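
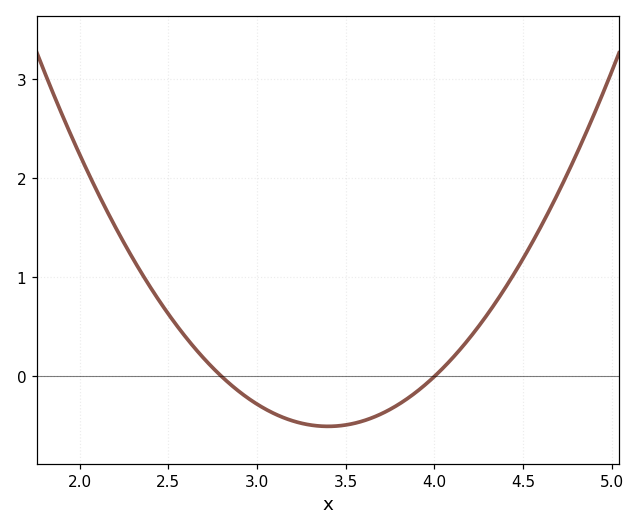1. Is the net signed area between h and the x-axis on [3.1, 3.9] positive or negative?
negative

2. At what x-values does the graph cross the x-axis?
2.8, 4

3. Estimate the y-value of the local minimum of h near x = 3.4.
-0.504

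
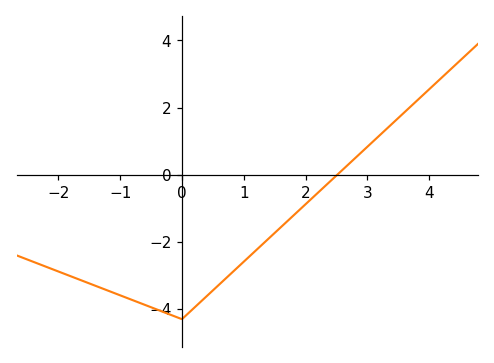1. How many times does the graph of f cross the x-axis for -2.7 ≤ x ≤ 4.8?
1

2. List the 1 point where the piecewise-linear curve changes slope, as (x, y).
(0, -4.3)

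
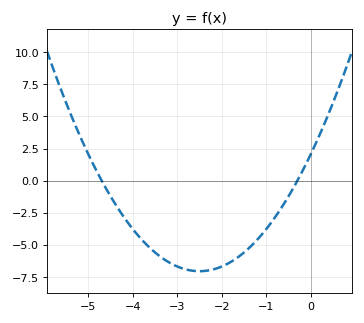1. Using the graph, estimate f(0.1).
2.8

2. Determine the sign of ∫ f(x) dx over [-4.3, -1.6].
negative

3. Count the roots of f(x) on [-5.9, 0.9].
2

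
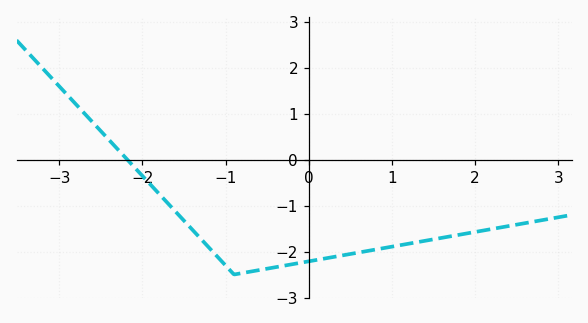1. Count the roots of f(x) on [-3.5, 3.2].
1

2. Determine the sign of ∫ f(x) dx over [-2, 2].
negative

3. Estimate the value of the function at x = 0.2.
-2.1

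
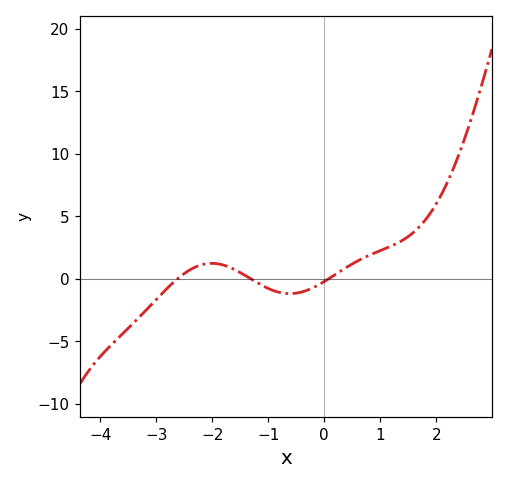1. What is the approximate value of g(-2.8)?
-0.758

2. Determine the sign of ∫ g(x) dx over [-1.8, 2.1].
positive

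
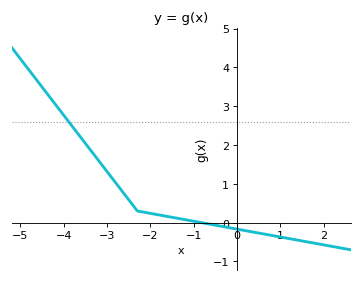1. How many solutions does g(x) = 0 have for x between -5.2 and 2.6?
1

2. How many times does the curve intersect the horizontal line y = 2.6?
1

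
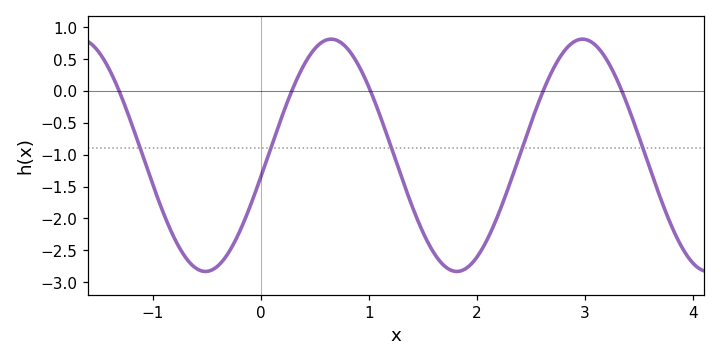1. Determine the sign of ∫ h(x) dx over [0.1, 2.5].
negative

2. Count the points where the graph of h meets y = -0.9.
5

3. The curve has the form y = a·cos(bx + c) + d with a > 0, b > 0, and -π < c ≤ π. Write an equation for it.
y = 1.82cos(2.7x - 1.8) - 1.01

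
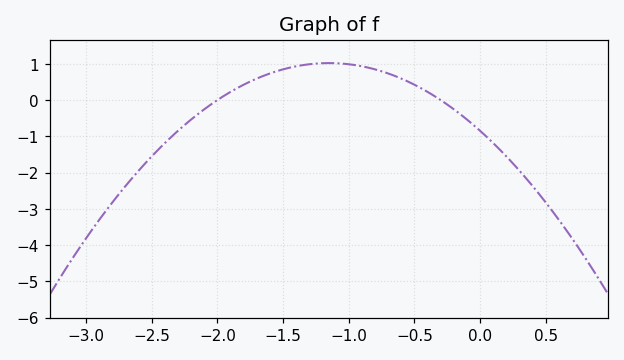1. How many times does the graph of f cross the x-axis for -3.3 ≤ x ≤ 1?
2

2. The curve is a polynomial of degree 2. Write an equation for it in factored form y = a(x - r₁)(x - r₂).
y = -1.41(x + 2)(x + 0.3)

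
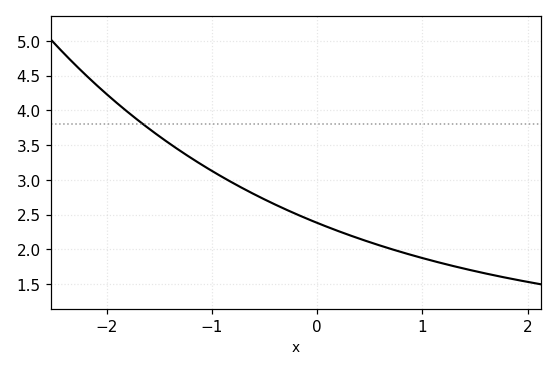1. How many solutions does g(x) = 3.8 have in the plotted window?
1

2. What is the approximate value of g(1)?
1.87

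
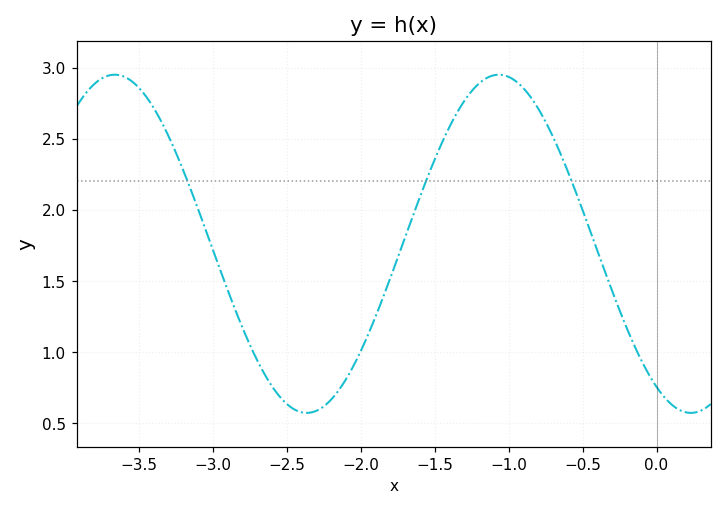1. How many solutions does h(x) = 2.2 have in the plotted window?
3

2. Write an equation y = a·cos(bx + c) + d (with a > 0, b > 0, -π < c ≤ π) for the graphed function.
y = 1.19cos(2.42x + 2.58) + 1.76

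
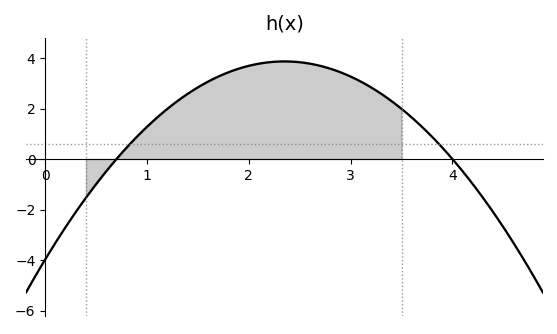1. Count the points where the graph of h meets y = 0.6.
2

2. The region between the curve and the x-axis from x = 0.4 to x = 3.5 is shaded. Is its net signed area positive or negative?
positive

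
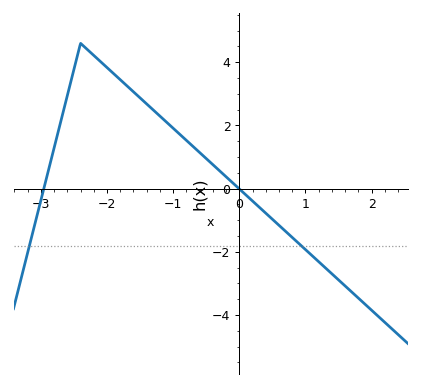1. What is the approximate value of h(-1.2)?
2.3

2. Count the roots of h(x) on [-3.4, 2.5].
2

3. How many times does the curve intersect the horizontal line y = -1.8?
2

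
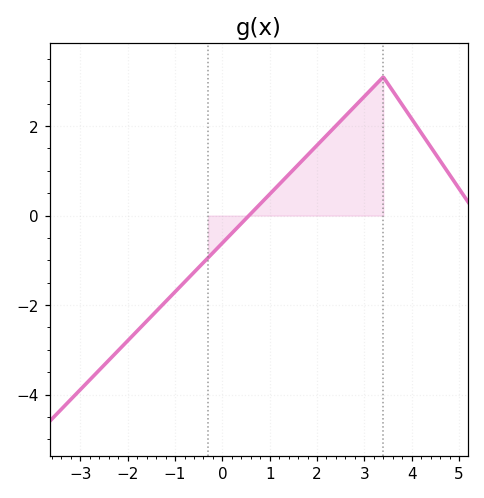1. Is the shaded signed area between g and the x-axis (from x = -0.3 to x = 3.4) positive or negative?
positive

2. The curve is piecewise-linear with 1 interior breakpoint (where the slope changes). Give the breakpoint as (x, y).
(3.4, 3.1)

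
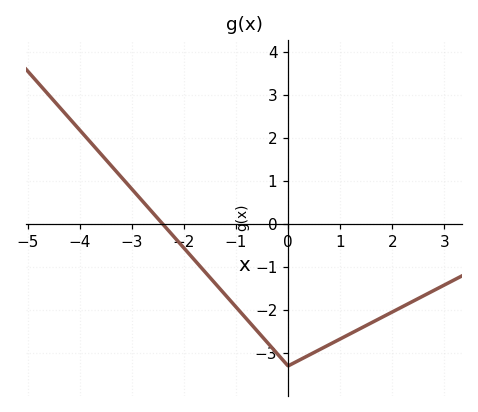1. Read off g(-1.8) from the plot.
-0.832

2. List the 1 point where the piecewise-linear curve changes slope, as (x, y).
(0, -3.3)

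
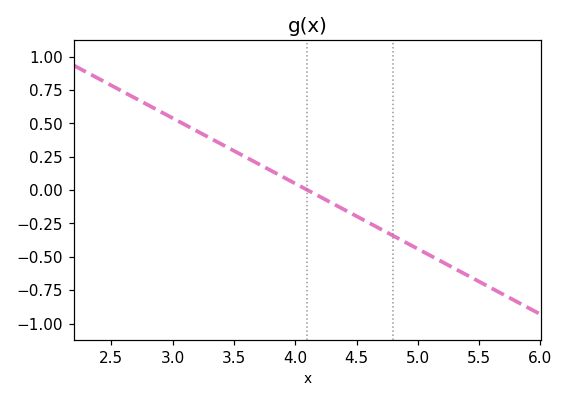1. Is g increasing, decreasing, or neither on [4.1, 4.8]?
decreasing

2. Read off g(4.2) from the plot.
-0.049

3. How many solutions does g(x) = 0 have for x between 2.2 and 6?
1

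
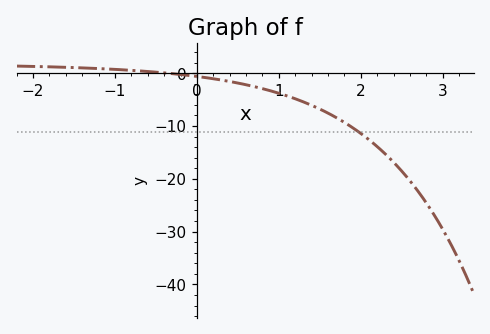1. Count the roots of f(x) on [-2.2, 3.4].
1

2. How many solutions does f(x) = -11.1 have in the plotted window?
1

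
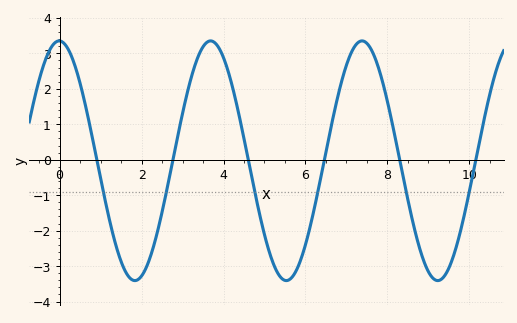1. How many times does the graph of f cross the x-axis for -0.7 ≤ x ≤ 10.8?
6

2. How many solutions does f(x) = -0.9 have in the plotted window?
6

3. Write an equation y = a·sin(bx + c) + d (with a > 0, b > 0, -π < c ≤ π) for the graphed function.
y = 3.38sin(1.7x + 1.59) - 0.03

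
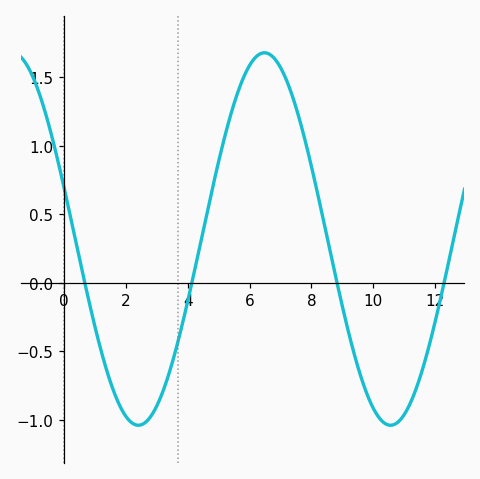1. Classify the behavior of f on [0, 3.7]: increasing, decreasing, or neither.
neither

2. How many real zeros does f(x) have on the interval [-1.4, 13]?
4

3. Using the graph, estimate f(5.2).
1.07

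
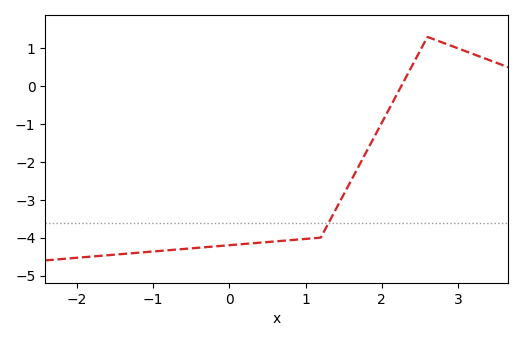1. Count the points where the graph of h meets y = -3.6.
1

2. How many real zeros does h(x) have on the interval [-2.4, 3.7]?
1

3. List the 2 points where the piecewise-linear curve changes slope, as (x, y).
(1.2, -4); (2.6, 1.3)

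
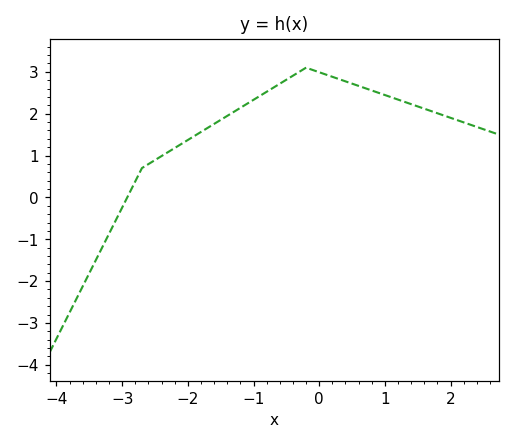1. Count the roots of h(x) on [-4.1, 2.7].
1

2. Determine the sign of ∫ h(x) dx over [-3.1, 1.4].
positive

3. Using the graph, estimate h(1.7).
2.1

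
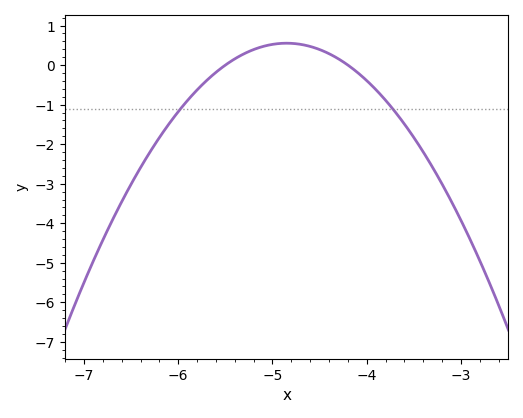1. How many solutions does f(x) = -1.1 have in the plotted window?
2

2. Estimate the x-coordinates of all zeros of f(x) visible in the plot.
-5.5, -4.2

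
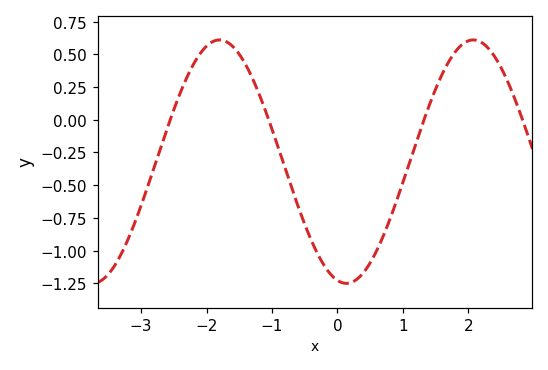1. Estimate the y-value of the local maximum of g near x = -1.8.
0.6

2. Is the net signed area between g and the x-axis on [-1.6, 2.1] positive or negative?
negative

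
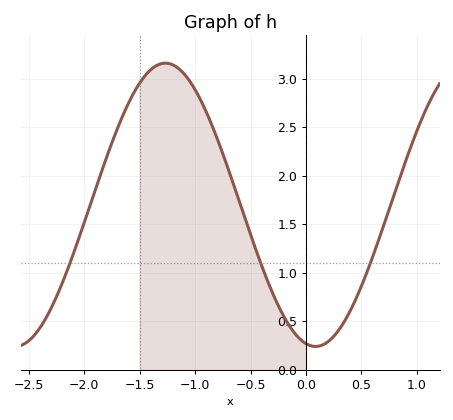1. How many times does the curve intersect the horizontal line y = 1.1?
3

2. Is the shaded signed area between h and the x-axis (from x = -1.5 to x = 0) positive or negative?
positive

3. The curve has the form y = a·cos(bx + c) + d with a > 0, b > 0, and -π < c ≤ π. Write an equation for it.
y = 1.46cos(2.3x + 2.9) + 1.7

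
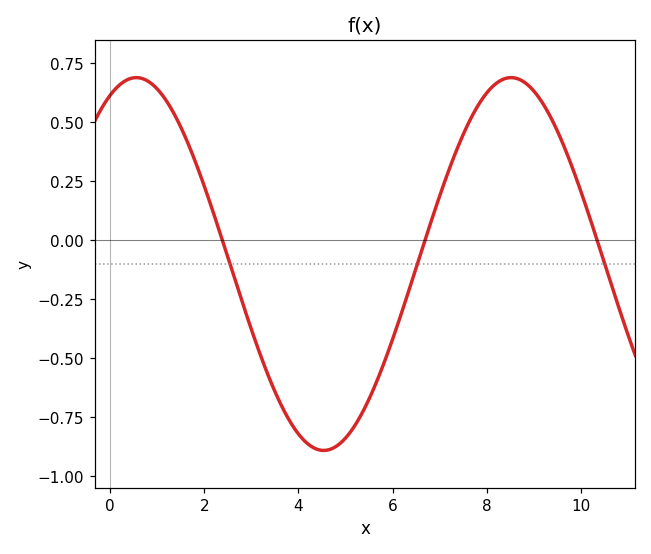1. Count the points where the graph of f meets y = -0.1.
3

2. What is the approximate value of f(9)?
0.64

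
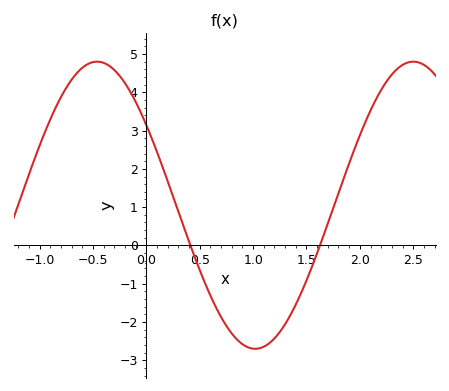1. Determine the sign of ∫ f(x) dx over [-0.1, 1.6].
negative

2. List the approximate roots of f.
0.4, 1.6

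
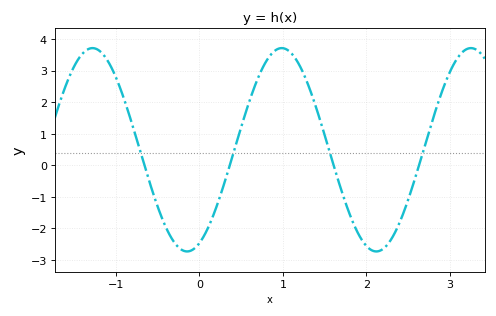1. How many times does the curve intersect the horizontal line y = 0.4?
4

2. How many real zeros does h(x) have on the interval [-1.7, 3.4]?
4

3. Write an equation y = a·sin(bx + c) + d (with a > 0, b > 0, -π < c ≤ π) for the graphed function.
y = 3.22sin(2.77x - 1.16) + 0.49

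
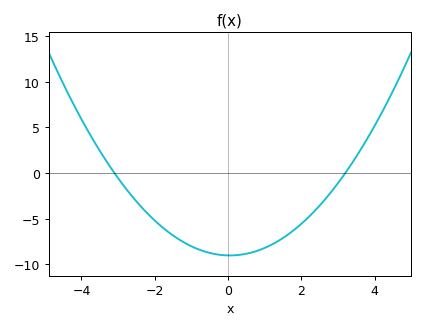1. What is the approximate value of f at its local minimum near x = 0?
-9.03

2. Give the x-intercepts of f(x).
-3.1, 3.2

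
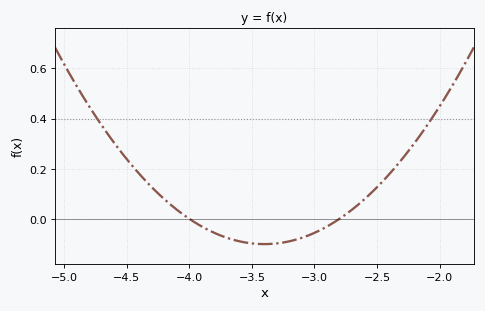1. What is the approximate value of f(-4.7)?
0.38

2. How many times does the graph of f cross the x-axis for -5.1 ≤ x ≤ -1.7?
2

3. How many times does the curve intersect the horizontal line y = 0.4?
2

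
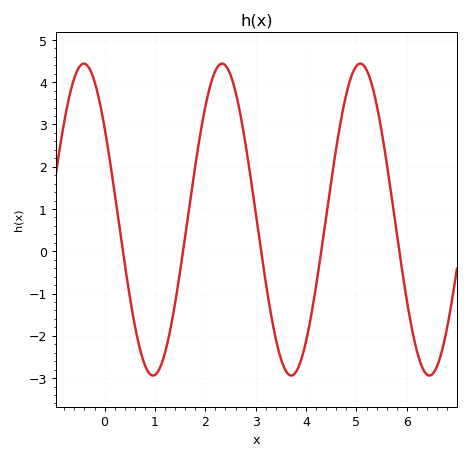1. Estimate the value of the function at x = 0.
2.92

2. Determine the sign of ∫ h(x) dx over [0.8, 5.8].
positive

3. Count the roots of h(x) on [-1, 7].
5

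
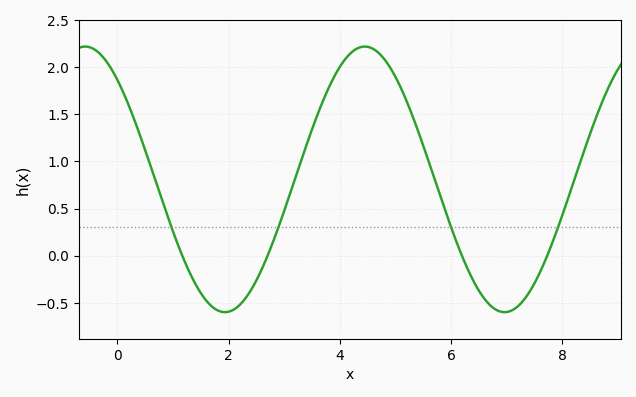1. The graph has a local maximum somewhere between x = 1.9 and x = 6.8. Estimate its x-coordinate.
4.4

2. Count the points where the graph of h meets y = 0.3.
4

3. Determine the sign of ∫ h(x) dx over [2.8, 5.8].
positive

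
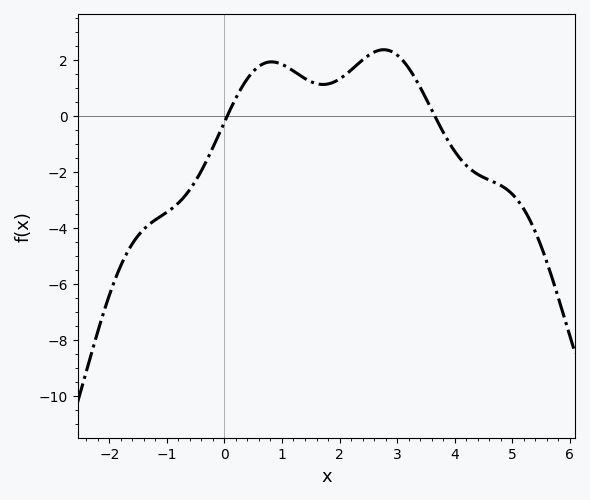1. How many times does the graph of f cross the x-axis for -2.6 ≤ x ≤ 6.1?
2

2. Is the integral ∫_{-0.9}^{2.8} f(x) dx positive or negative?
positive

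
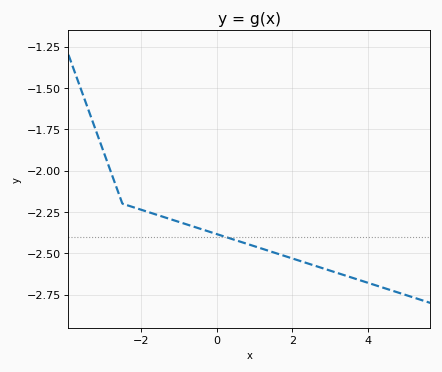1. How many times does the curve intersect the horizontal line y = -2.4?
1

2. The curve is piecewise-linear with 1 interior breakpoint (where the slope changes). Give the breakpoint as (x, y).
(-2.5, -2.2)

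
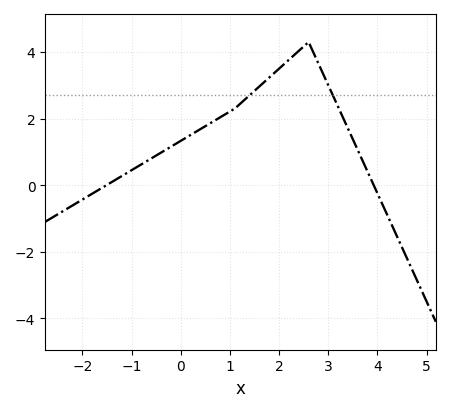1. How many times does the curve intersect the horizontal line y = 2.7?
2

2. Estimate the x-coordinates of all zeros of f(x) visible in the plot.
-1.6, 4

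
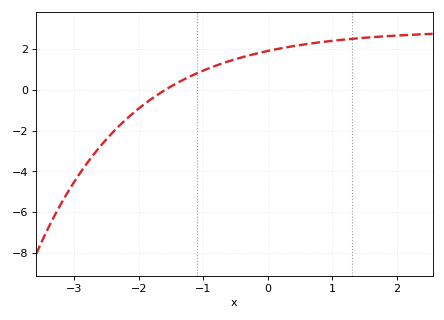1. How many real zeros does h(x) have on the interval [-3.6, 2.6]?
1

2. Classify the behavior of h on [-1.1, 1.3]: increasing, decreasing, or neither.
increasing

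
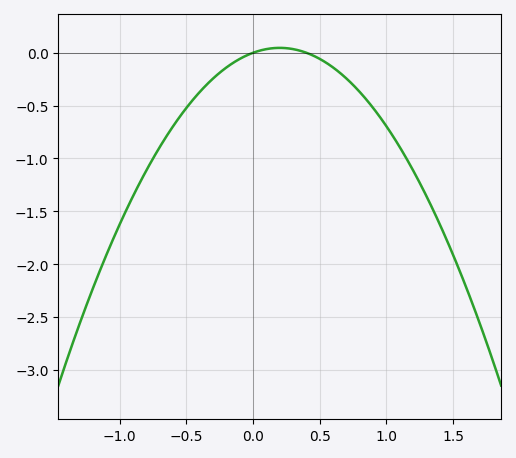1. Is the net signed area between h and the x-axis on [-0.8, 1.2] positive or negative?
negative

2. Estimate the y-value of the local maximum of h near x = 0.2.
0.05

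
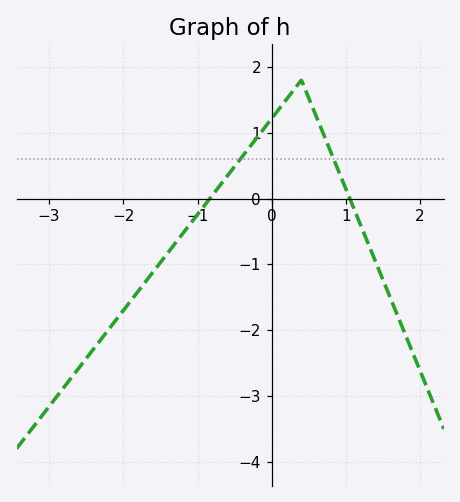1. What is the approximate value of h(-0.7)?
0.195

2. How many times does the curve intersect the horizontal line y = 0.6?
2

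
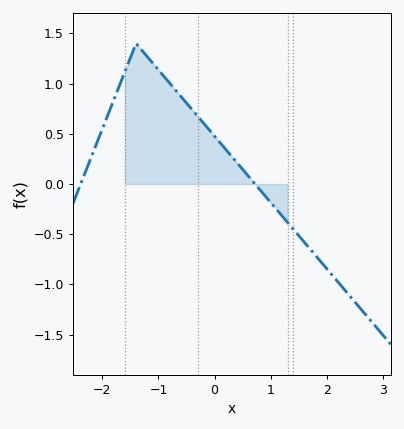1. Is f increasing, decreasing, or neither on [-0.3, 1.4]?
decreasing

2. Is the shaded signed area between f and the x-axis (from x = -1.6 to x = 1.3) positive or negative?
positive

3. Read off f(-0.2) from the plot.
0.6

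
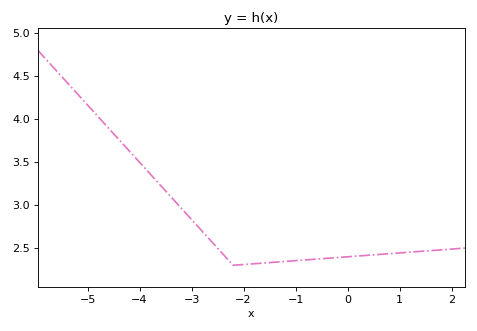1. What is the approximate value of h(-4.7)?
3.96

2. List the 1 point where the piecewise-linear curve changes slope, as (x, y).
(-2.2, 2.3)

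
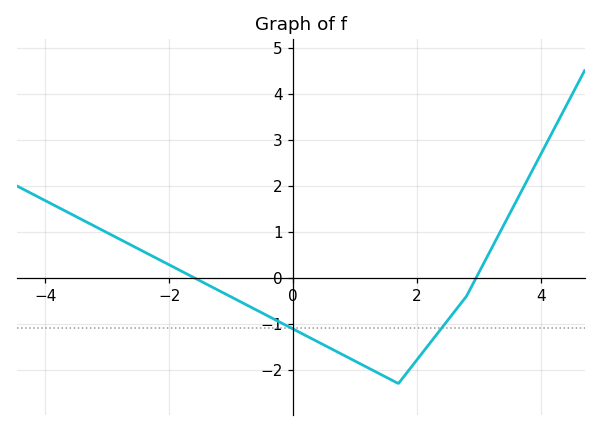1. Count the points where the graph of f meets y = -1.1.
2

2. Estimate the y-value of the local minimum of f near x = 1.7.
-2.3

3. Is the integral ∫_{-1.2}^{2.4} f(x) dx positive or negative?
negative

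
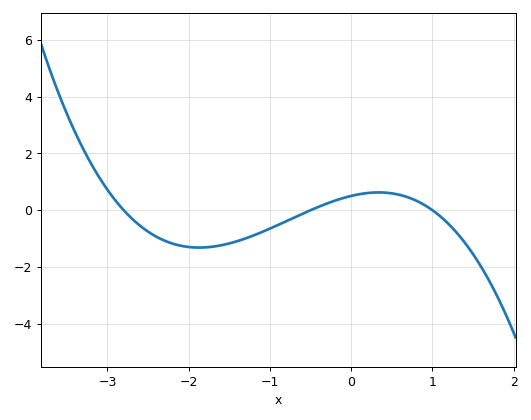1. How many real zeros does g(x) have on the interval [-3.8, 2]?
3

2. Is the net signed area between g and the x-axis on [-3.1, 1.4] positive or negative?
negative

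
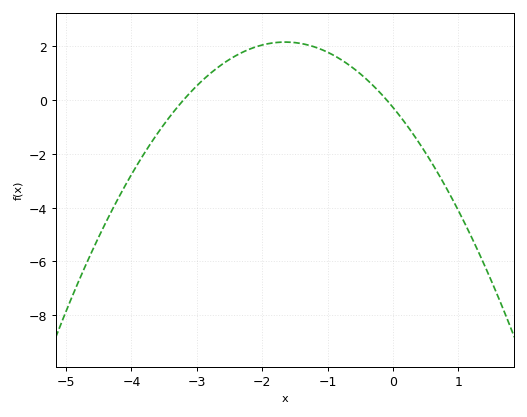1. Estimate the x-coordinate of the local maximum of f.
-1.65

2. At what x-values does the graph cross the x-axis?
-3.2, -0.1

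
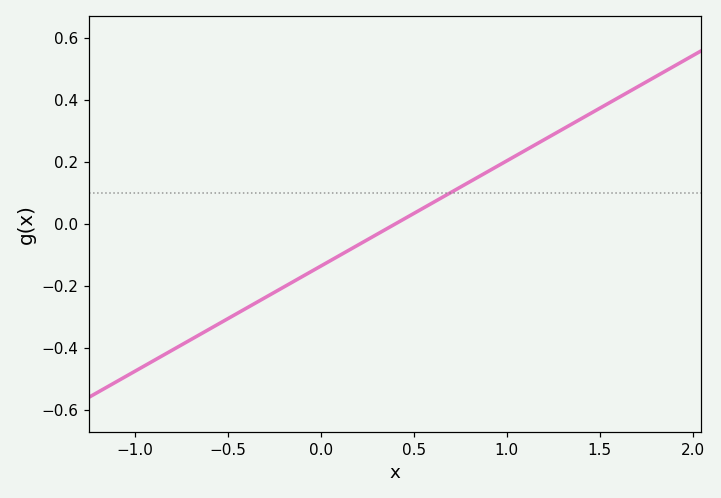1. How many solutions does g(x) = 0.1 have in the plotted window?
1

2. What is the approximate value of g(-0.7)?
-0.38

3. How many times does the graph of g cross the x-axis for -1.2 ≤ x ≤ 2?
1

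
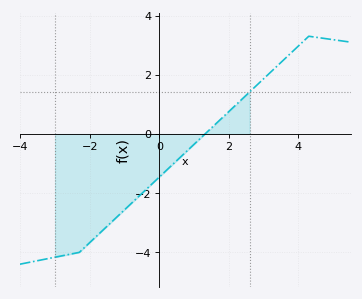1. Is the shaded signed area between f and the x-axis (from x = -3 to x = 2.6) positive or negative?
negative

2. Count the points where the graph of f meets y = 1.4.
1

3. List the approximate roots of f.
1.32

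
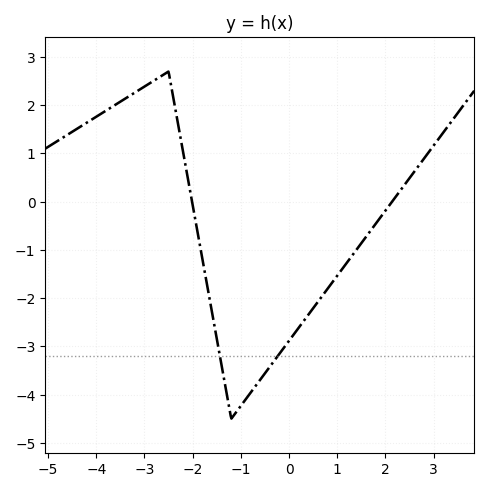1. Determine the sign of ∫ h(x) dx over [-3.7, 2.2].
negative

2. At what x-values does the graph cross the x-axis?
-2.01, 2.14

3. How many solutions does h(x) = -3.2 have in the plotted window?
2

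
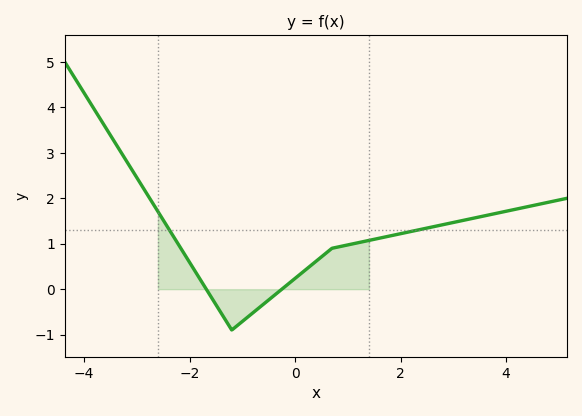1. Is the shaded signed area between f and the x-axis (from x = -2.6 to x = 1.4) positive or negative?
positive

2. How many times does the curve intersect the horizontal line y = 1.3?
2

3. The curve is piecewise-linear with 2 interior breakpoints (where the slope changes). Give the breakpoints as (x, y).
(-1.2, -0.9); (0.7, 0.9)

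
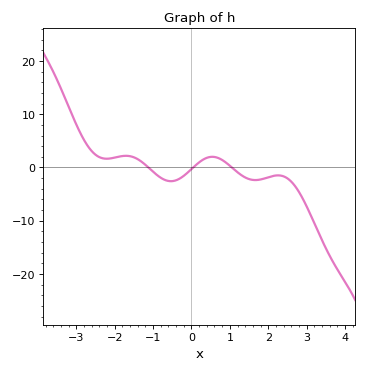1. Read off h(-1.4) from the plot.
2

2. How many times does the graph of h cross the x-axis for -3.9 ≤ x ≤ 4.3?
3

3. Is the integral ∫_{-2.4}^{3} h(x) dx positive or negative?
negative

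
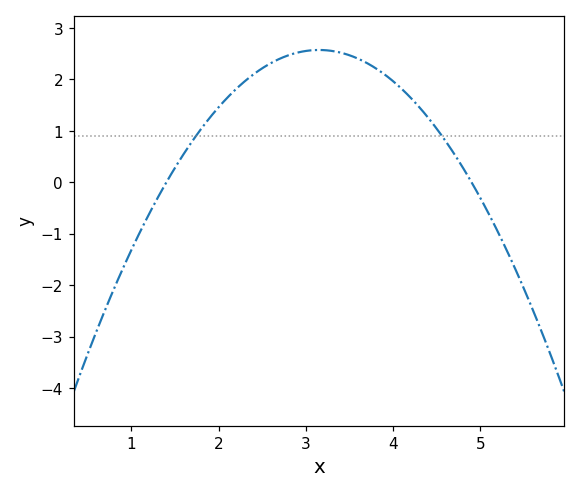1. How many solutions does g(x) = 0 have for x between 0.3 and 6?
2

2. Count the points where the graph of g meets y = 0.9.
2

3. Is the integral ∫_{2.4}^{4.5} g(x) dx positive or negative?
positive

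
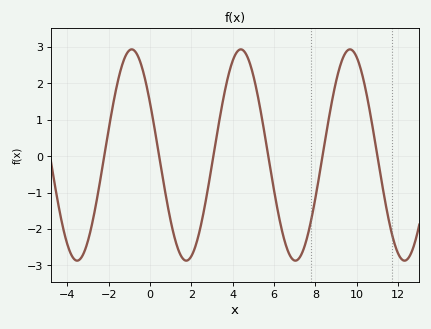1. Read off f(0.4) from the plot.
0.1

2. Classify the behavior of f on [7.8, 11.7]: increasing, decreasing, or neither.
neither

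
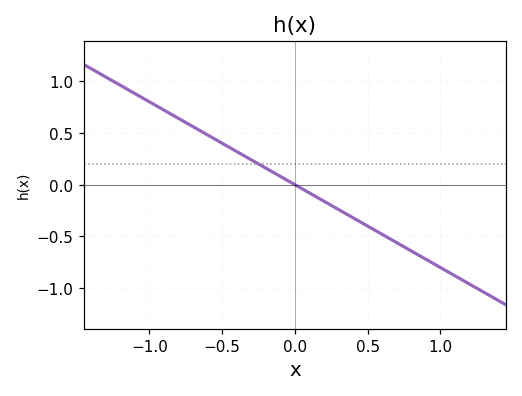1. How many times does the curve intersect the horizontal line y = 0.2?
1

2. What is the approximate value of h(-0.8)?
0.64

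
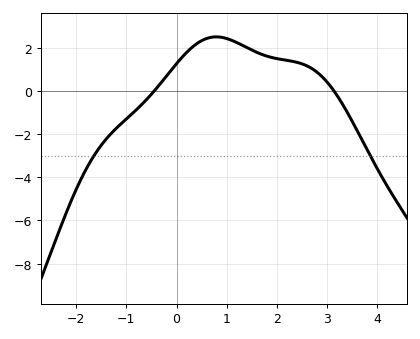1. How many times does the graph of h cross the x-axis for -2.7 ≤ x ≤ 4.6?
2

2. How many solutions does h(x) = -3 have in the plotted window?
2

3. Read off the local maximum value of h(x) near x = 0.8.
2.5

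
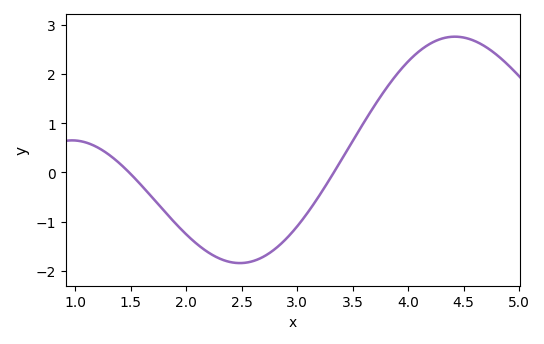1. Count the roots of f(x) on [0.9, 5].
2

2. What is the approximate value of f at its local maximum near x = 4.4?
2.8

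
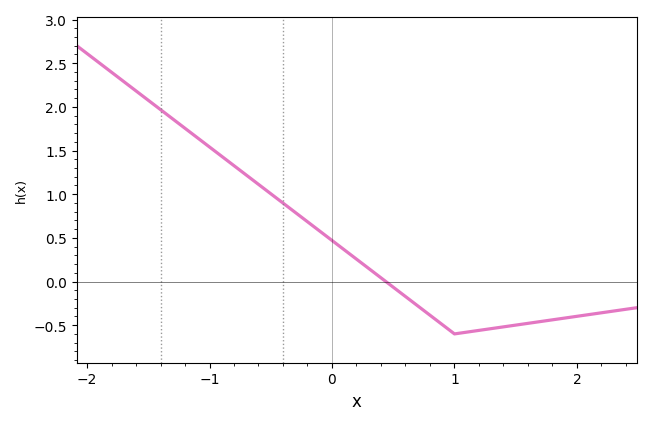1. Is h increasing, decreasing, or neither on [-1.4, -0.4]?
decreasing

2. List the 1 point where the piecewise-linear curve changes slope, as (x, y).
(1, -0.6)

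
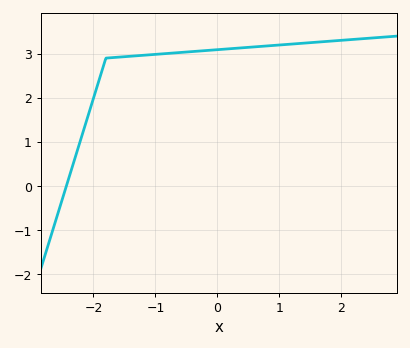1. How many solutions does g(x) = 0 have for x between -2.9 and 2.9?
1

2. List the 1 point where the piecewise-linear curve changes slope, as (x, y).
(-1.8, 2.9)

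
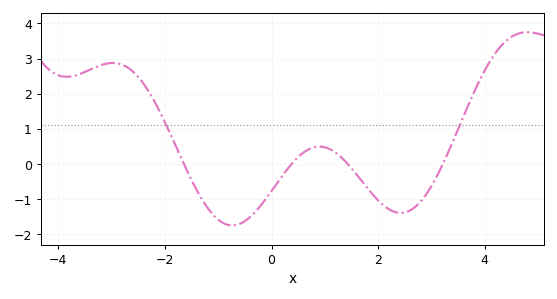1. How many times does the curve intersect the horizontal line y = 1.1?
2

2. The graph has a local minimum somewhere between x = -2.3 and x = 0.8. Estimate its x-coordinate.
-0.8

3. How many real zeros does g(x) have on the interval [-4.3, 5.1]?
4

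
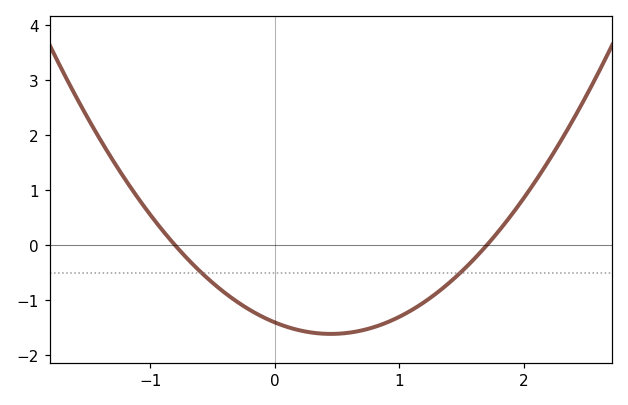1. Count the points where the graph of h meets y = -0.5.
2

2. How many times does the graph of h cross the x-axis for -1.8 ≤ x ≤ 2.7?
2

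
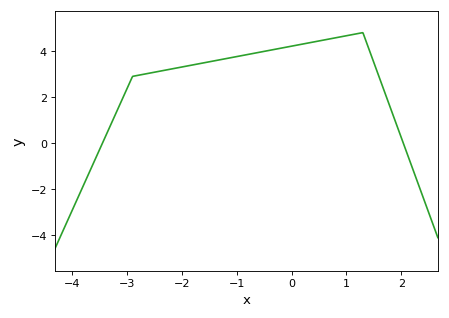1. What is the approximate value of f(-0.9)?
3.8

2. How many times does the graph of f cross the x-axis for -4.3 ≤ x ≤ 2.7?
2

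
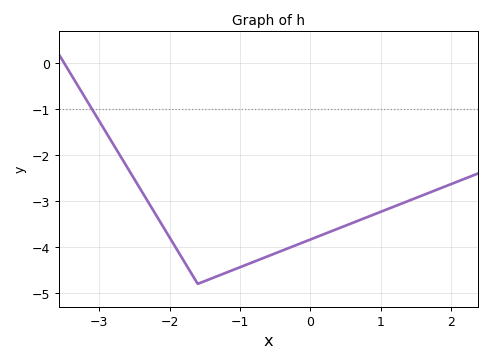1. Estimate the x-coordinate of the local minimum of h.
-1.6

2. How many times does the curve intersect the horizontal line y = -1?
1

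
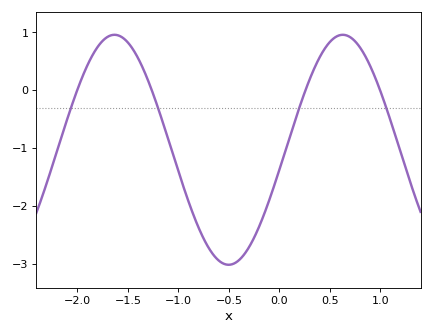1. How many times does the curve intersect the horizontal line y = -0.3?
4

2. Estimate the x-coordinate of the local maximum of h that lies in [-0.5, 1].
0.6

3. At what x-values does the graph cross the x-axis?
-2, -1.3, 0.3, 1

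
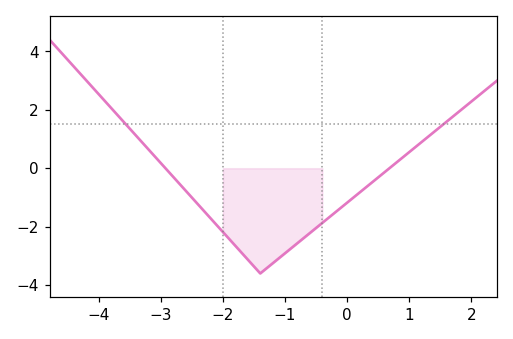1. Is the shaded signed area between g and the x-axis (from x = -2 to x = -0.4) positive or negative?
negative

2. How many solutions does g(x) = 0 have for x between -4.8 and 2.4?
2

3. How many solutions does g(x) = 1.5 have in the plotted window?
2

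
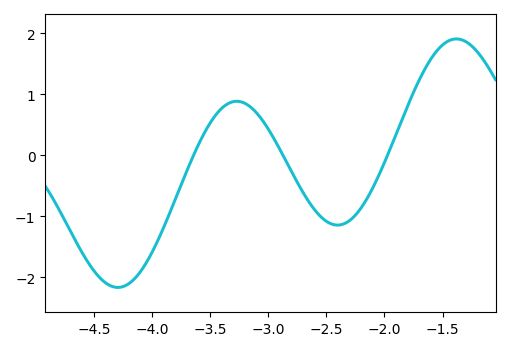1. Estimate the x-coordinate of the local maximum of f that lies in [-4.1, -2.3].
-3.3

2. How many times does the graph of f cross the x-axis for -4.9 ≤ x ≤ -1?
3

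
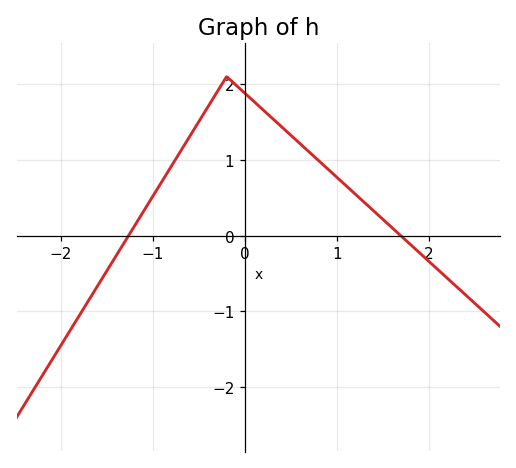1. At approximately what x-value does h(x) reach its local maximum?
-0.199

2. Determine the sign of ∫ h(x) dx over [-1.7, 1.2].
positive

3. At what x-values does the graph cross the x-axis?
-1.27, 1.69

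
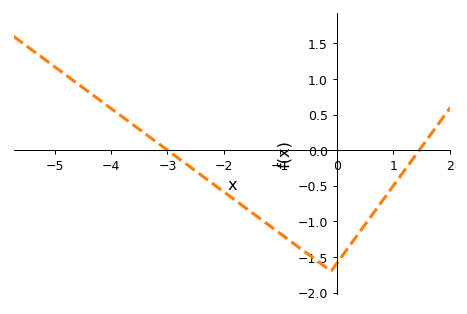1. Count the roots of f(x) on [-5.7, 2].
2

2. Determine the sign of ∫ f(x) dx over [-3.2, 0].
negative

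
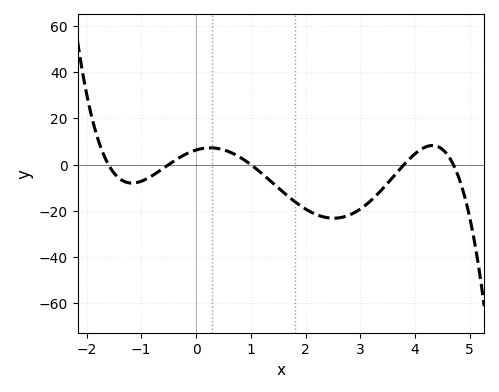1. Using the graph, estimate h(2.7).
-22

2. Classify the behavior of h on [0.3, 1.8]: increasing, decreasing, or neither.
decreasing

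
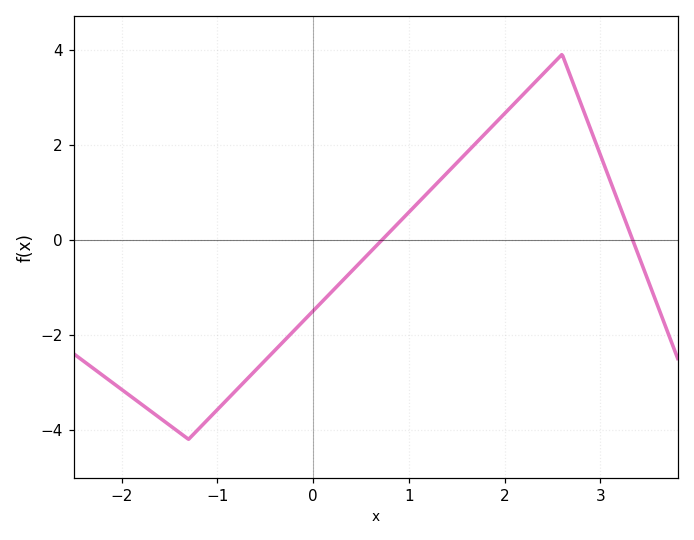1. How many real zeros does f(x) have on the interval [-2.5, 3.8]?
2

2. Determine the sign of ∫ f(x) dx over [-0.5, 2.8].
positive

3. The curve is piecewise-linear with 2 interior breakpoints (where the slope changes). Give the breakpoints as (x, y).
(-1.3, -4.2); (2.6, 3.9)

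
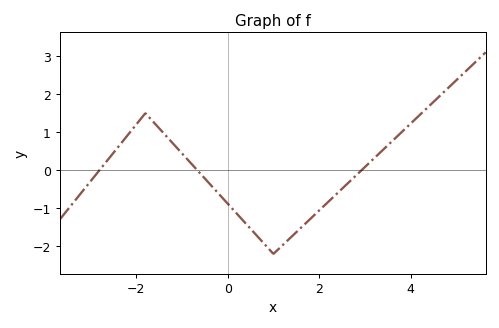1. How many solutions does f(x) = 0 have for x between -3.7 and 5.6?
3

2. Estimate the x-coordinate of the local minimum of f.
1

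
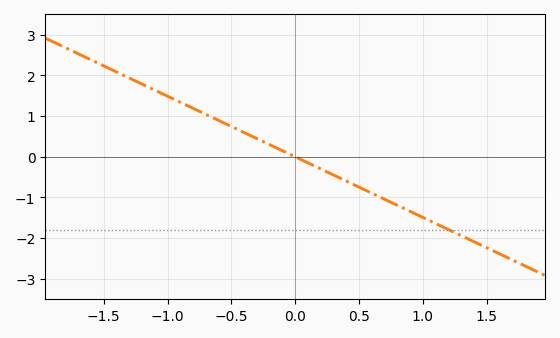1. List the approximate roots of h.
0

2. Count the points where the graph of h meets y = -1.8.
1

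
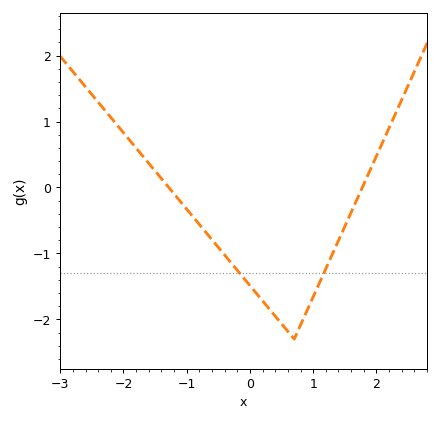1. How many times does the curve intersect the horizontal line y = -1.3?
2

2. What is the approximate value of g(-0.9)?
-0.445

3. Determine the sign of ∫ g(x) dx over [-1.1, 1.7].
negative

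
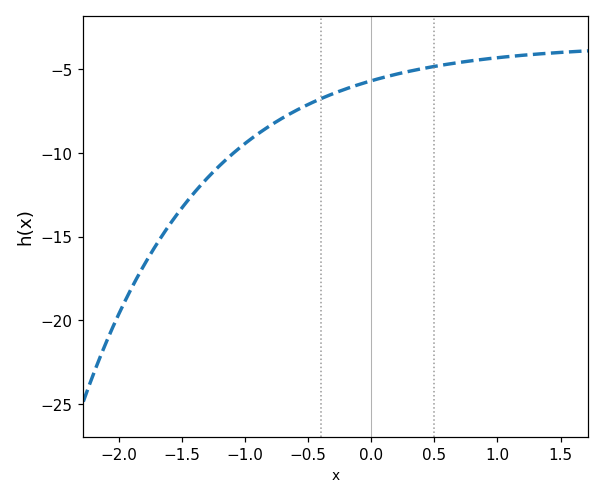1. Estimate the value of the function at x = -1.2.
-10.8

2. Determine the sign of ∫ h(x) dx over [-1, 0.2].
negative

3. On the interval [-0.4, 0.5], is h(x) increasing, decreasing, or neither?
increasing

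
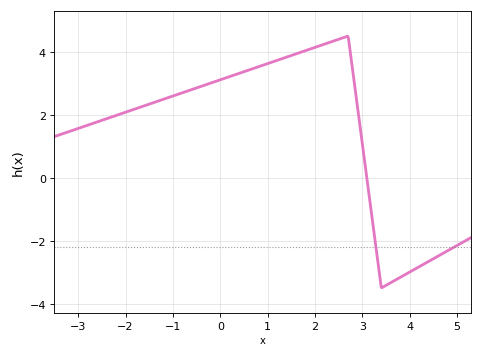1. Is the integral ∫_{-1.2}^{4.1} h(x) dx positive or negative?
positive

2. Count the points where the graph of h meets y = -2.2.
2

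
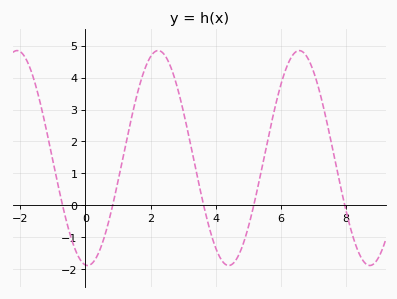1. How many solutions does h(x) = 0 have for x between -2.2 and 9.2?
5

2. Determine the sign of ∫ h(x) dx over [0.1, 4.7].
positive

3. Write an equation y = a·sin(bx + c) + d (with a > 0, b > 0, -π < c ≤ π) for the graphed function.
y = 3.37sin(1.4x - 1.7) + 1.48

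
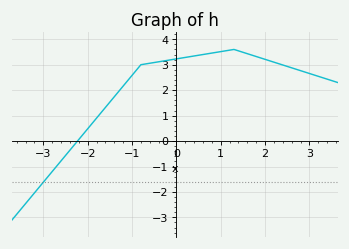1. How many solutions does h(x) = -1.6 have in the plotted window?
1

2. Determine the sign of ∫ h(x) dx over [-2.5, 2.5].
positive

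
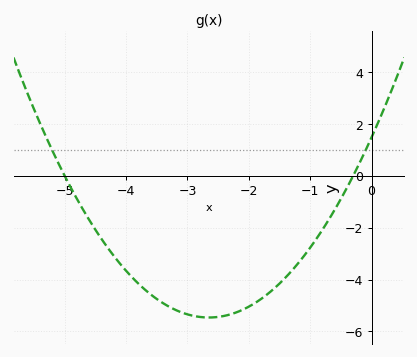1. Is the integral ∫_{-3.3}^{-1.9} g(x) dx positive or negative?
negative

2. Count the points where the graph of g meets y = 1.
2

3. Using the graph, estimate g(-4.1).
-3.39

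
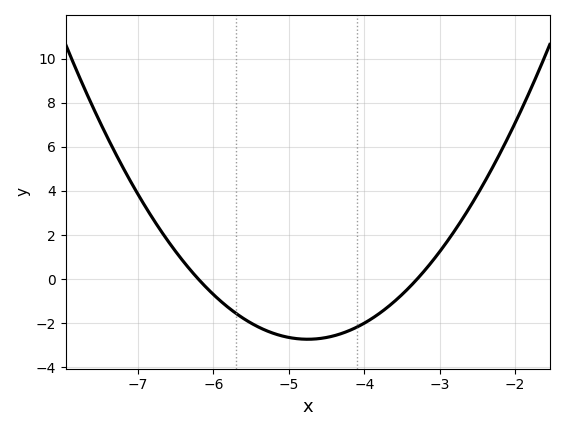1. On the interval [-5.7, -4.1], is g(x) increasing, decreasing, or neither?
neither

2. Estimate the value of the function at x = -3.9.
-1.8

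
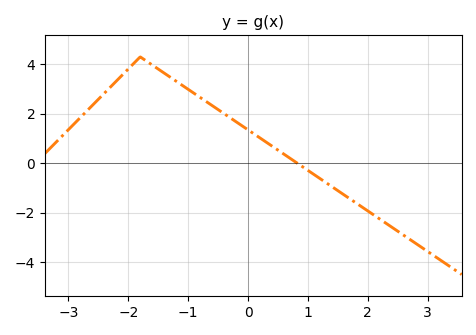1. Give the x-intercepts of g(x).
0.8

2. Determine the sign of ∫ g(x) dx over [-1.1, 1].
positive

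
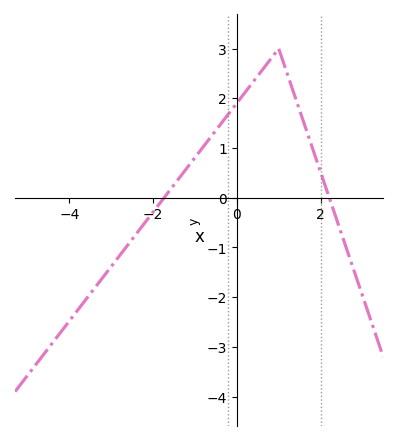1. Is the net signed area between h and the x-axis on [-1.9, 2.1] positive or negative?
positive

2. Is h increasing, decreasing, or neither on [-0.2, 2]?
neither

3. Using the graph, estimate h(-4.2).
-2.7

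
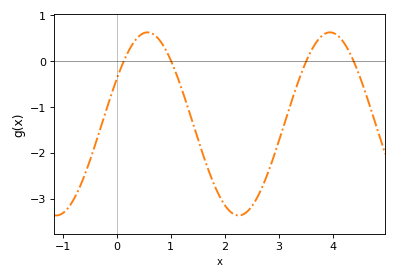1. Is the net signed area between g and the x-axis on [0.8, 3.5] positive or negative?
negative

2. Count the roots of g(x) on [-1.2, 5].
4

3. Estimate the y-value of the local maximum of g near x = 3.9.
0.63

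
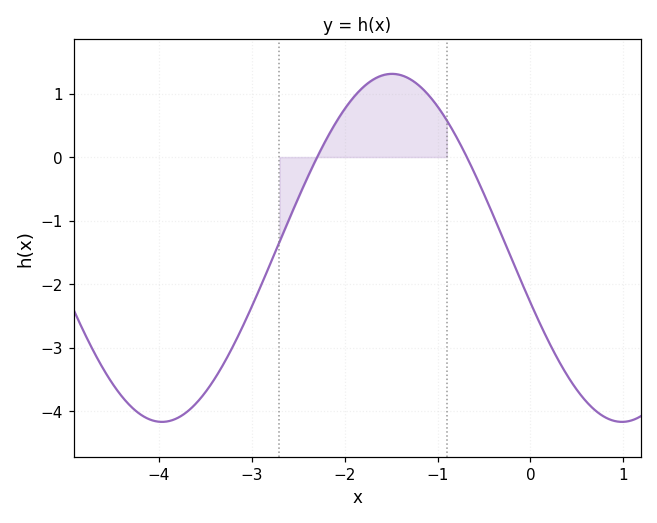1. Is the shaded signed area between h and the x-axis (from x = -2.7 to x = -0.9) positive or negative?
positive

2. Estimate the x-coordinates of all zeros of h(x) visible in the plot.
-2.29, -0.685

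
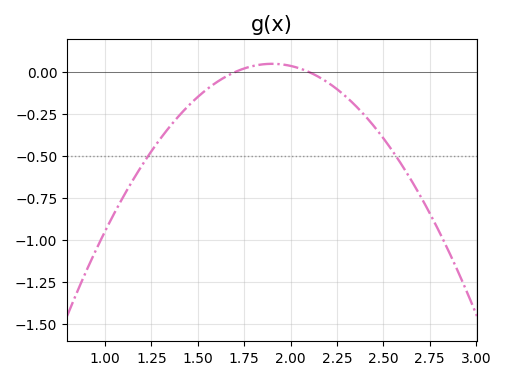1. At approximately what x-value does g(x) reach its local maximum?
1.9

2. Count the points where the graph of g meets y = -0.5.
2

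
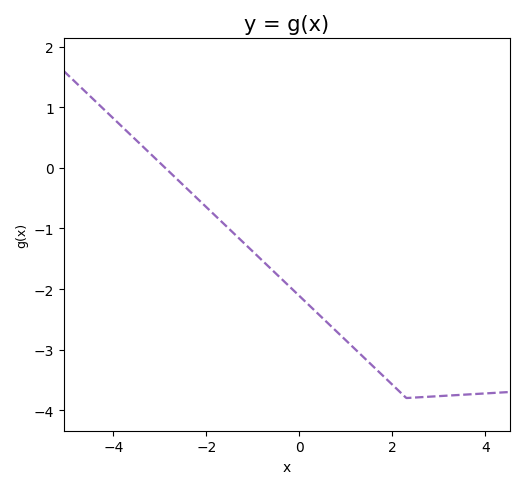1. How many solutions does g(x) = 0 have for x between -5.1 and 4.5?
1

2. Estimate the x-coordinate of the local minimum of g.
2.4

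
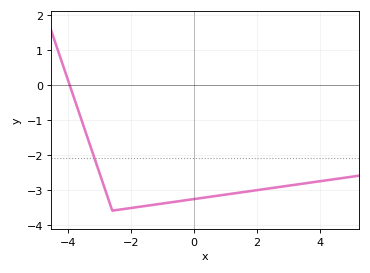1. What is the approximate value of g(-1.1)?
-3.41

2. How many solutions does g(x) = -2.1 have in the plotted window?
1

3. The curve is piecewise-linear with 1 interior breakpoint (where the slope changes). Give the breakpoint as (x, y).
(-2.6, -3.6)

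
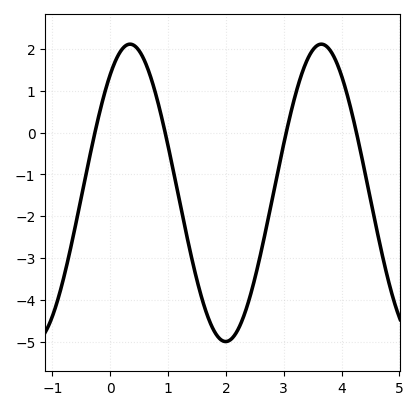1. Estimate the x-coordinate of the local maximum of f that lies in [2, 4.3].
3.7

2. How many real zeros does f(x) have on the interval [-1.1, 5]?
4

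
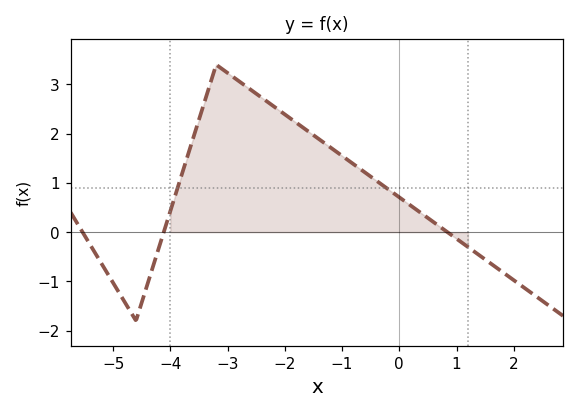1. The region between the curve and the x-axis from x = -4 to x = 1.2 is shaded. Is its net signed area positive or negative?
positive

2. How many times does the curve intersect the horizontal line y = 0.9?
2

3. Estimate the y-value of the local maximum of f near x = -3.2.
3.4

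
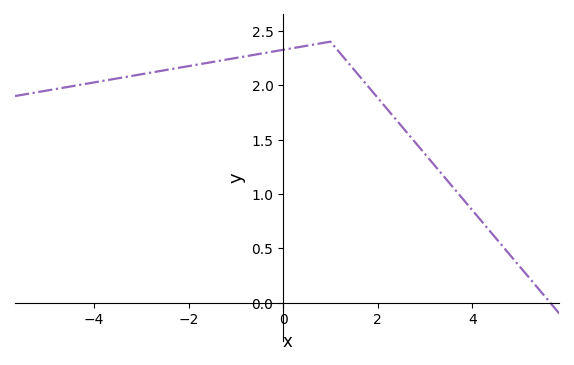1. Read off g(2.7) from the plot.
1.5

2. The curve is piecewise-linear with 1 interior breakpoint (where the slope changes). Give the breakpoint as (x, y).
(1, 2.4)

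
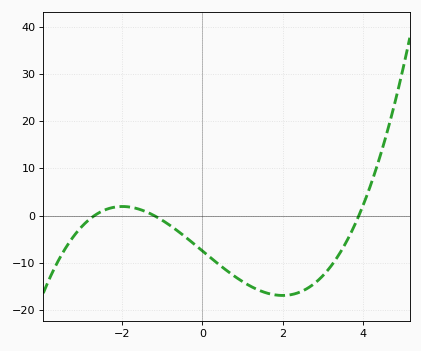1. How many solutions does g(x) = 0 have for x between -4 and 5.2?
3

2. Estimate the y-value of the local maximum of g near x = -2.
2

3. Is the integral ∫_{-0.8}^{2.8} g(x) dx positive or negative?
negative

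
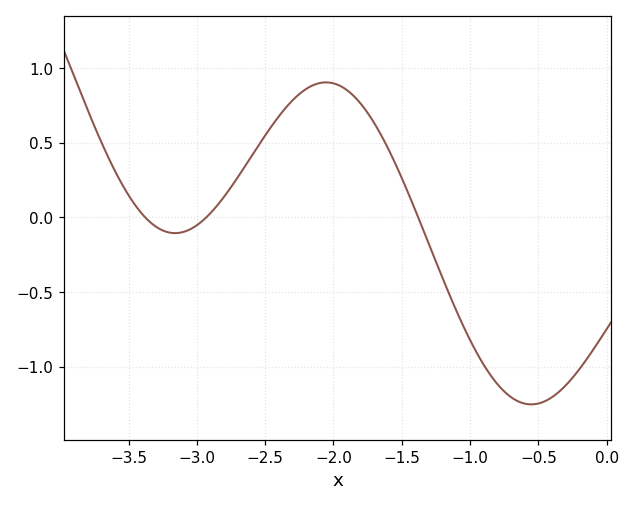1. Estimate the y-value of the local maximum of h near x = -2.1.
0.9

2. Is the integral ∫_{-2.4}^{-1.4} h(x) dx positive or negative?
positive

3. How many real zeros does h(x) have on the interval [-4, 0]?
3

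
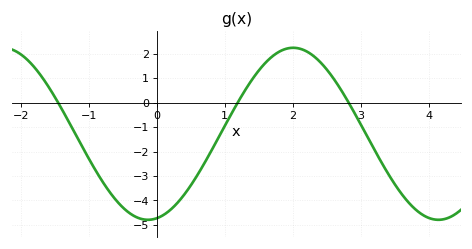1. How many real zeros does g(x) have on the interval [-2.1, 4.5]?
3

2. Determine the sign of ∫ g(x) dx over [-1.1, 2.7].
negative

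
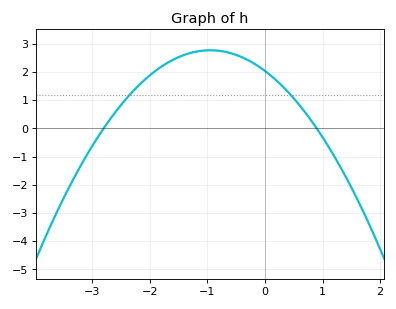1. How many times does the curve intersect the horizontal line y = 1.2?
2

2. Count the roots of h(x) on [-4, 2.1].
2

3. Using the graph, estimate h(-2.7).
0.3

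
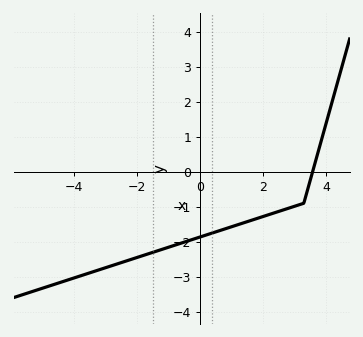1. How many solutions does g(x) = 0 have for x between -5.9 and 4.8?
1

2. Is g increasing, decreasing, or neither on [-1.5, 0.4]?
increasing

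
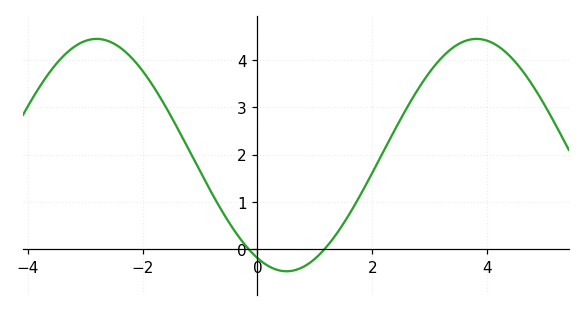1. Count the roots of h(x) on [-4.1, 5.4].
2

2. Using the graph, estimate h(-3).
4.41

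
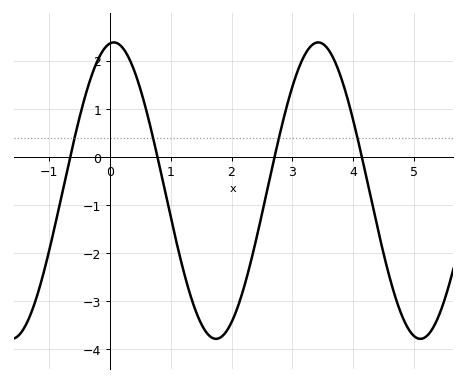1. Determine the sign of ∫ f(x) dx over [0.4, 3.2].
negative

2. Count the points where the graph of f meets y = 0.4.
4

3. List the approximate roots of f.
-0.7, 0.8, 2.7, 4.1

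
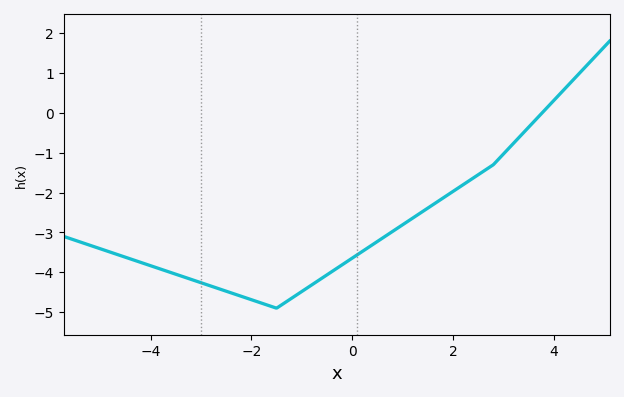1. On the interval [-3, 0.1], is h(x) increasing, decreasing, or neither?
neither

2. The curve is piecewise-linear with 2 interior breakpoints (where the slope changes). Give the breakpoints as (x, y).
(-1.5, -4.9); (2.8, -1.3)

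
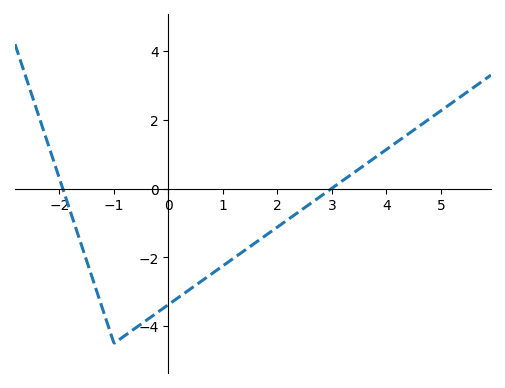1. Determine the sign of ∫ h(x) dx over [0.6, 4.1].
negative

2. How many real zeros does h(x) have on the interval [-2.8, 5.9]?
2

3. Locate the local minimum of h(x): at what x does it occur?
-1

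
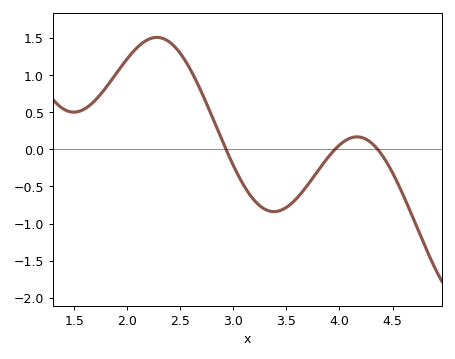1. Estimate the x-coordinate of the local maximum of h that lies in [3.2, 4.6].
4.15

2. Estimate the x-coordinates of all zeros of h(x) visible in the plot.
2.95, 3.95, 4.35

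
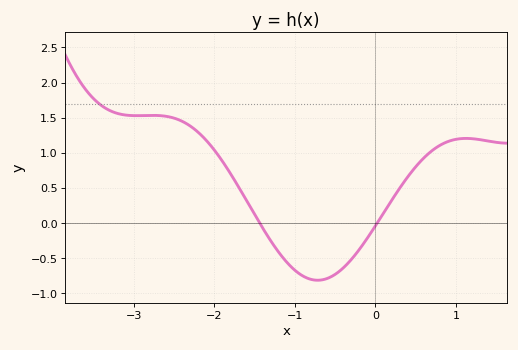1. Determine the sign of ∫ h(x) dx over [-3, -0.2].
positive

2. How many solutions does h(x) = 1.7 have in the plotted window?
1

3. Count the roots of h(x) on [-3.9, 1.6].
2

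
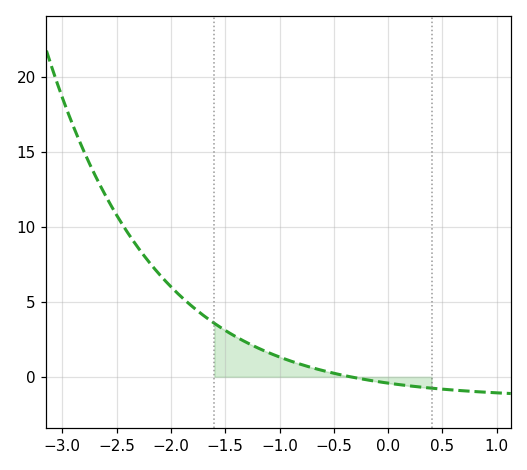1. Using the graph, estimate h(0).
-0.42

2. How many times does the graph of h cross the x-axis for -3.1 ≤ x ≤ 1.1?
1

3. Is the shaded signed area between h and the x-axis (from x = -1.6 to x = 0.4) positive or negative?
positive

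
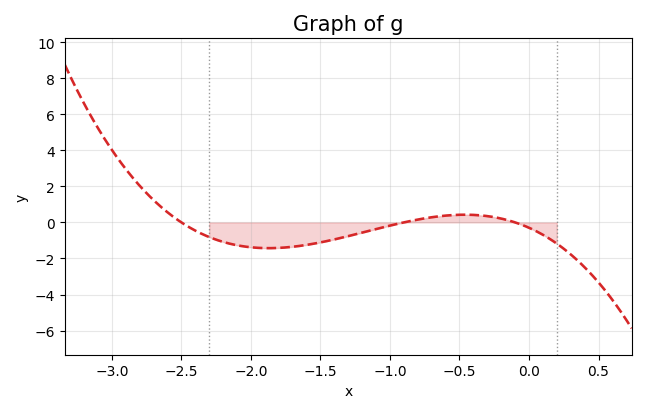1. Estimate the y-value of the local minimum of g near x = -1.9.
-1.4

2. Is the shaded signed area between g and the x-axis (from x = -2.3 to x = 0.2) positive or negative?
negative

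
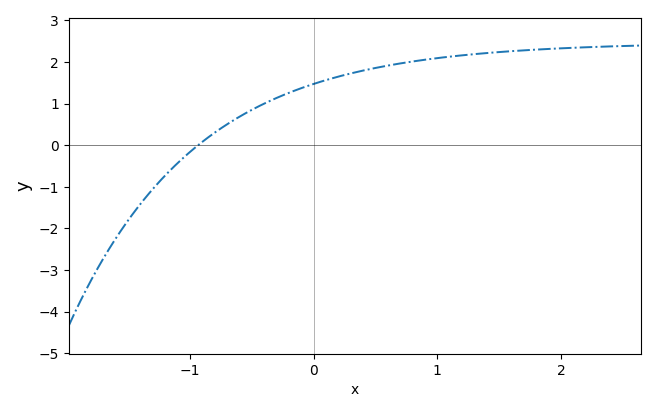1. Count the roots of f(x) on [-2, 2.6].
1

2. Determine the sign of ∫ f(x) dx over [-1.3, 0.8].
positive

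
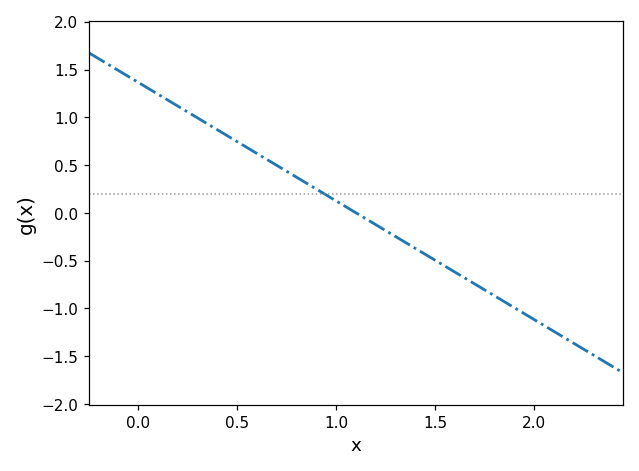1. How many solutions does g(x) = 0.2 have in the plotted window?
1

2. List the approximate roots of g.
1.1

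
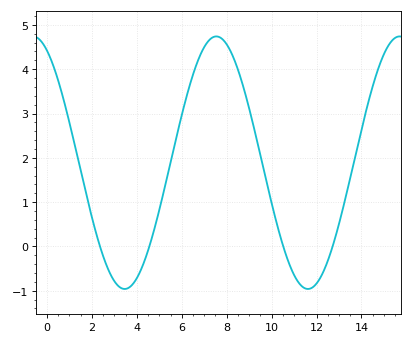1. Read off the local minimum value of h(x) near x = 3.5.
-0.96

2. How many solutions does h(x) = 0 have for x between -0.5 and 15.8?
4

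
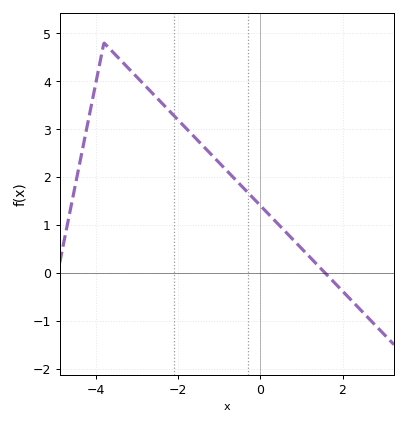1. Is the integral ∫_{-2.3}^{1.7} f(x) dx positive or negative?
positive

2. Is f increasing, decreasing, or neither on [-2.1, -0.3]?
decreasing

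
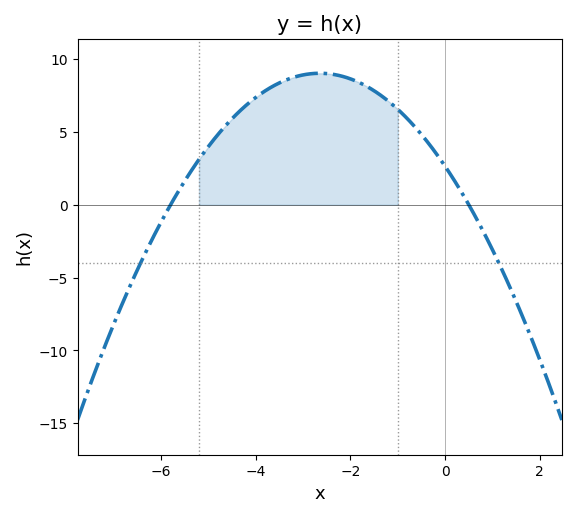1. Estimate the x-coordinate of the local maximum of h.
-2.6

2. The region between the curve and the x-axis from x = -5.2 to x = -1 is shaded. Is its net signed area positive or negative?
positive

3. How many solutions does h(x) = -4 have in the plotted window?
2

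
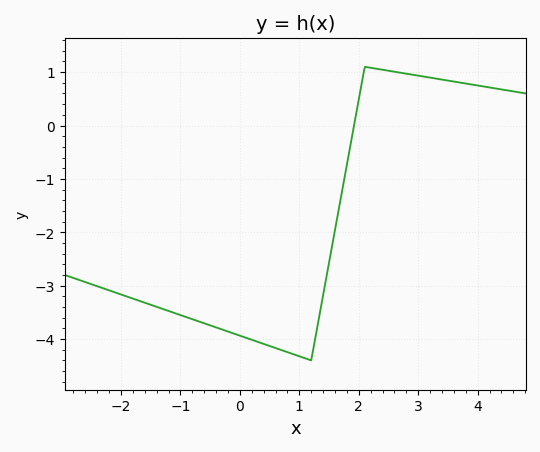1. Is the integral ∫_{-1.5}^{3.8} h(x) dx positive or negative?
negative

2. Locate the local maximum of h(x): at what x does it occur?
2.2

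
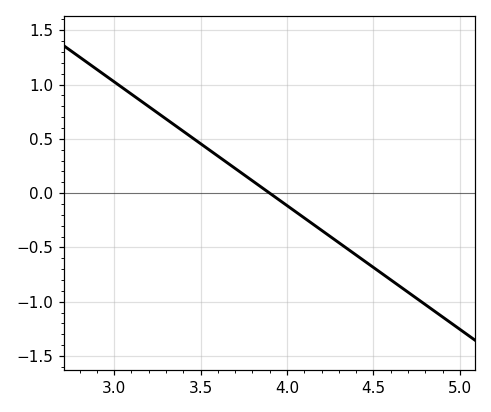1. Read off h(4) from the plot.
-0.114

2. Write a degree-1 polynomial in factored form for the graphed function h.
y = -1.14(x - 3.9)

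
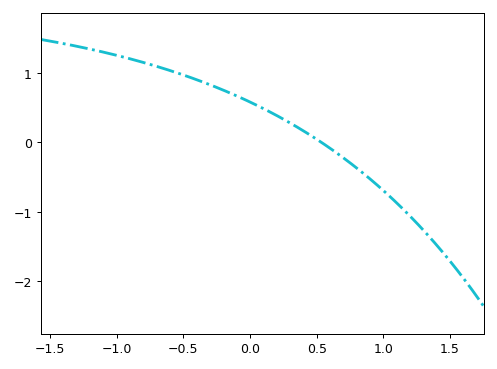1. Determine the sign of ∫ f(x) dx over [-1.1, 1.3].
positive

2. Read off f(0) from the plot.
0.58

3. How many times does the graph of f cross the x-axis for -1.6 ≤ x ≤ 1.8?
1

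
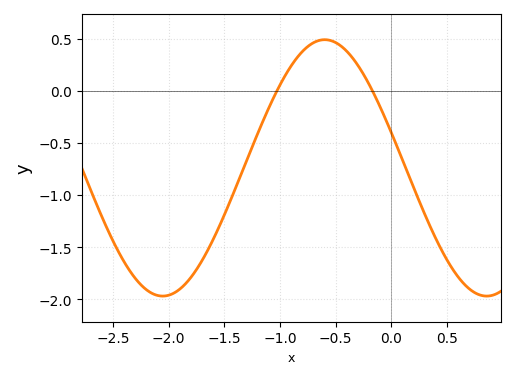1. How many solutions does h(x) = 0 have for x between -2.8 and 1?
2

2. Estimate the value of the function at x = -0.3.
0.25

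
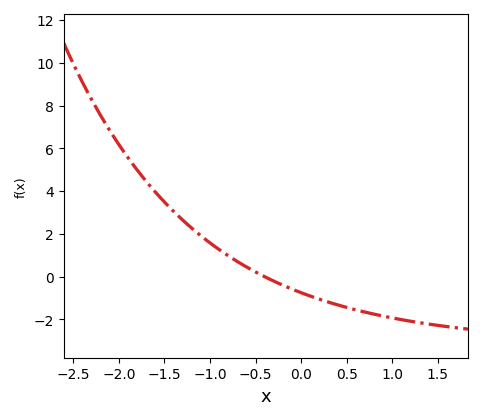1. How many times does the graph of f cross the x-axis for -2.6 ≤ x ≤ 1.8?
1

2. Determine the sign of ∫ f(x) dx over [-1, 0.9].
negative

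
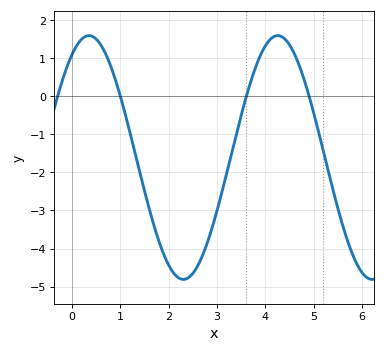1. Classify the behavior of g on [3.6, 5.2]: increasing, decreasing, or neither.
neither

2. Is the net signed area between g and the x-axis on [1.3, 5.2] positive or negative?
negative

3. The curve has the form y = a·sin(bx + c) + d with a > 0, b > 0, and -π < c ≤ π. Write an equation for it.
y = 3.2sin(1.6x + 1) - 1.61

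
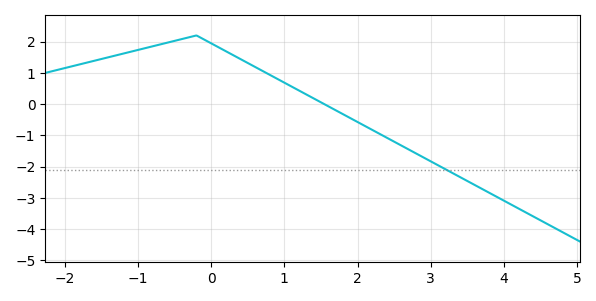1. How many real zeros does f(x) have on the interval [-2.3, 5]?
1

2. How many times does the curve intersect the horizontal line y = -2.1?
1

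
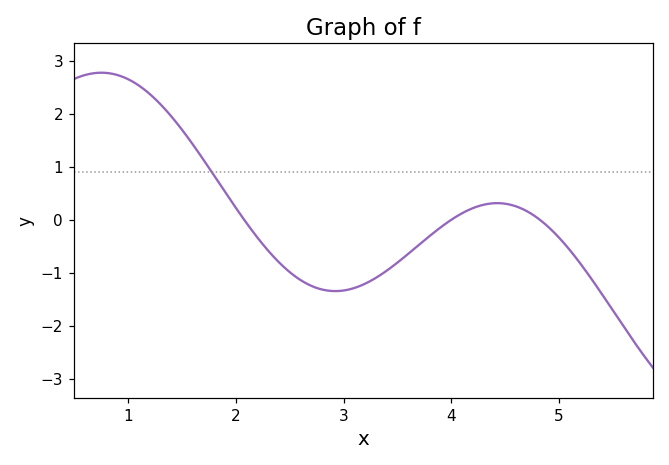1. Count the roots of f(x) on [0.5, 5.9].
3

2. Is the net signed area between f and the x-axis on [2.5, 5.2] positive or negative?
negative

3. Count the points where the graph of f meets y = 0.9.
1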